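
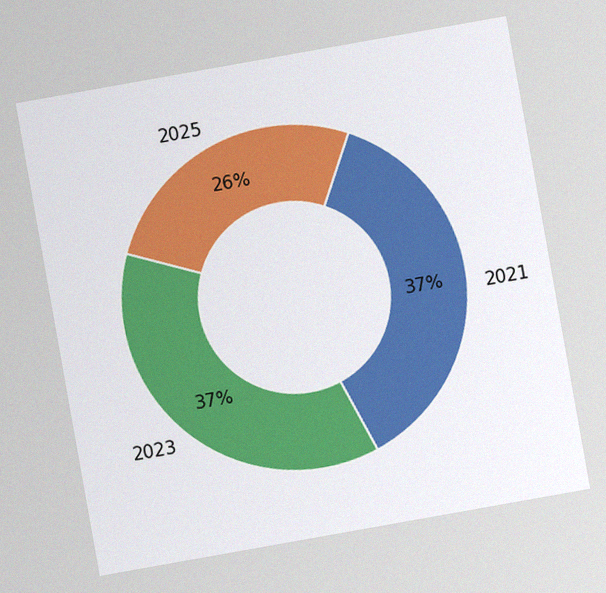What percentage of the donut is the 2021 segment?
The chart is tilted about 10° counter-clockwise, with some photo noise. The 2021 segment takes up 37% of the ring.

37%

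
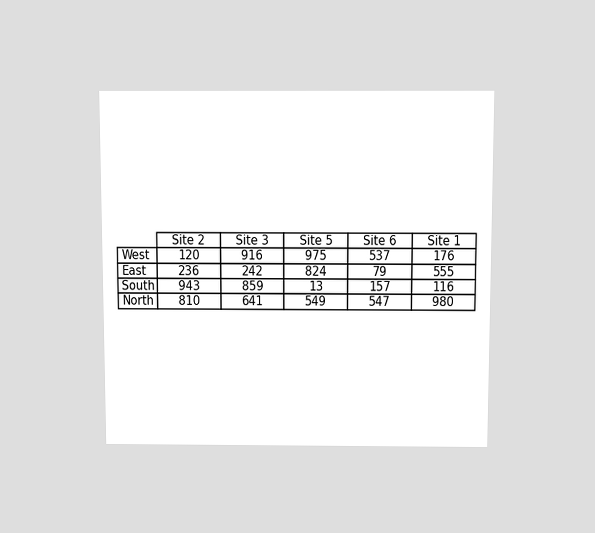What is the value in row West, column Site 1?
176

The chart is viewed slightly from above. The (West, Site 1) cell reads 176.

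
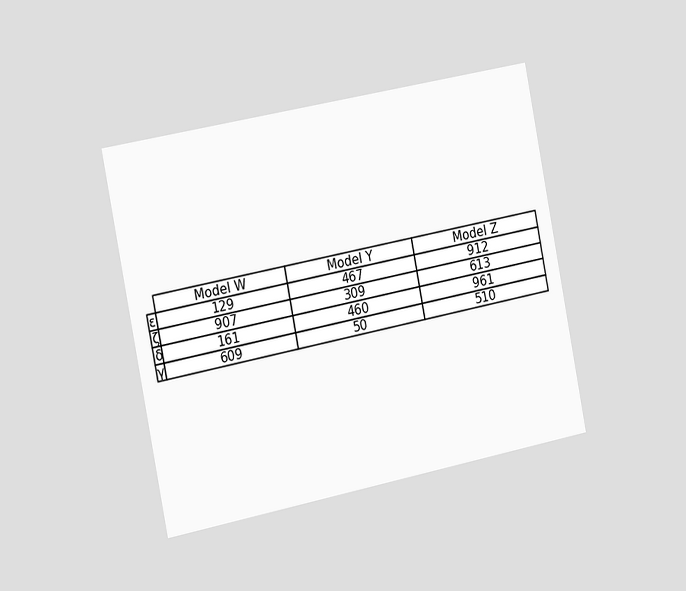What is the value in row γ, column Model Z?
510

The chart is tilted about 11° counter-clockwise and viewed slightly from the left. The (γ, Model Z) cell reads 510.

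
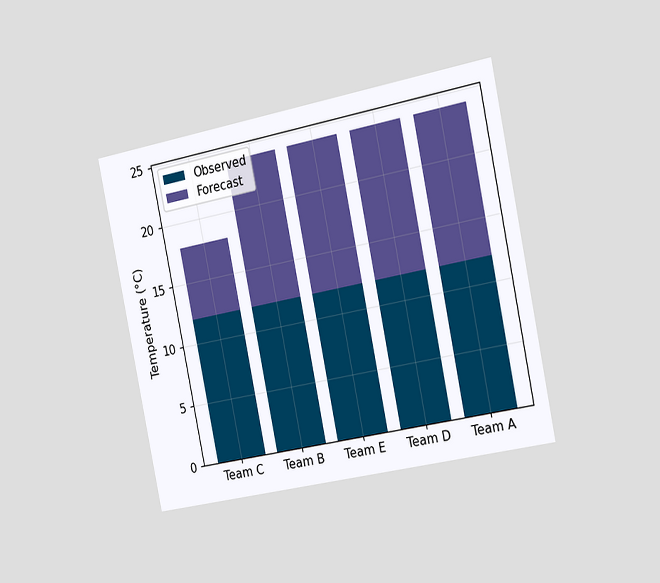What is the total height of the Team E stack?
The chart is tilted about 11° counter-clockwise and viewed slightly from the right. The Team E stack's top reaches 24°C on the y-axis.

24°C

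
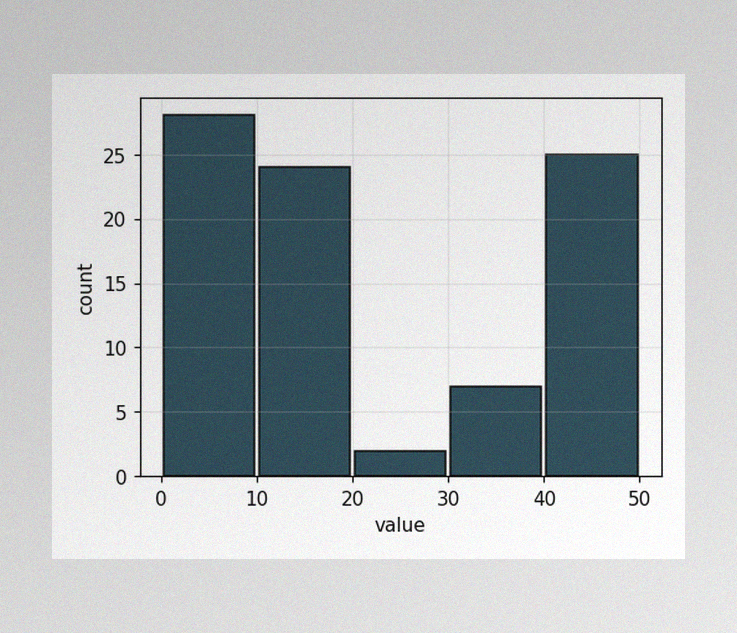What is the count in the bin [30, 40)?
The image has some photo noise and uneven lighting. The [30, 40) bin has height 7.

7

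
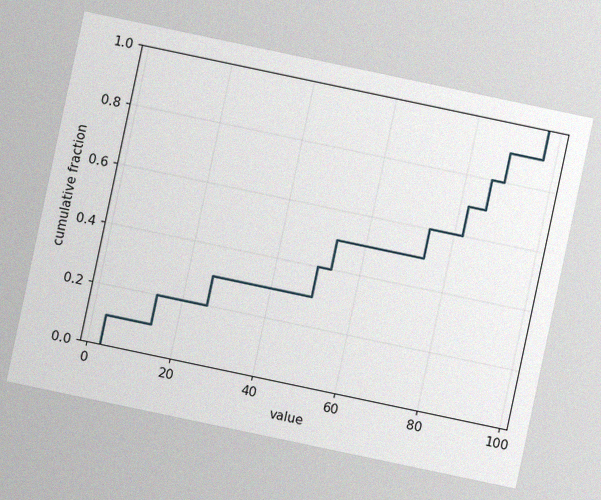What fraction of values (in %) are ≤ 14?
20%

The chart is tilted about 12° clockwise, with some photo noise. At x=14 the ECDF step is at 20%.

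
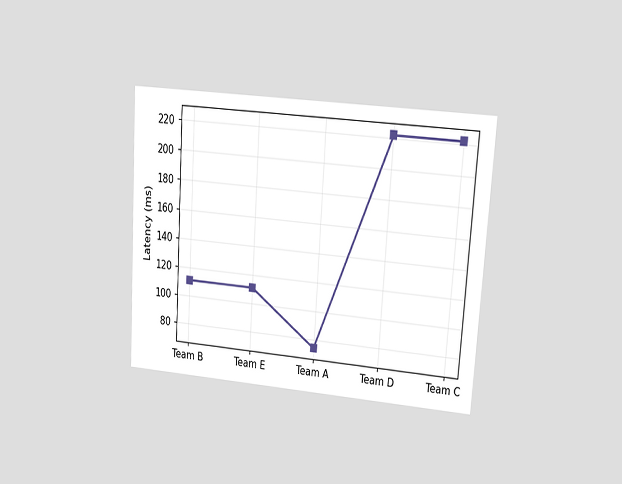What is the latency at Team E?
111ms

The chart is tilted about 4° clockwise and viewed at a slight angle. At Team E, the line is at 111ms.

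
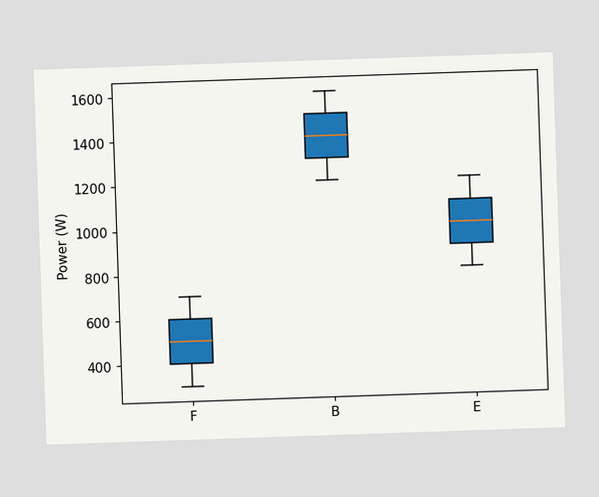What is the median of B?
1400W

The median line in the B box sits at 1400W.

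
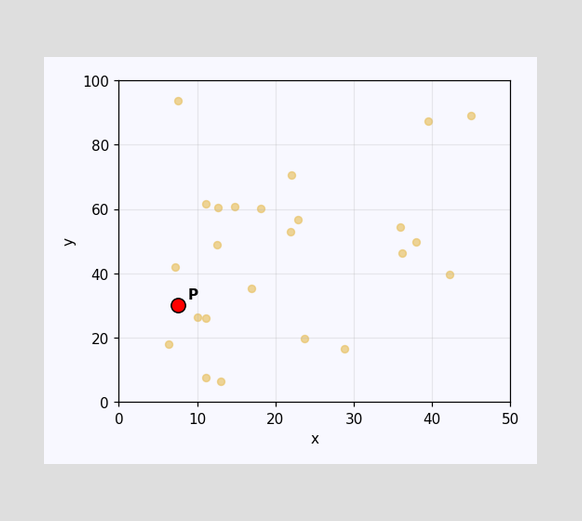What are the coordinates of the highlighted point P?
(7.5, 30)

Following the gridlines from P to each axis, P sits at (7.5, 30).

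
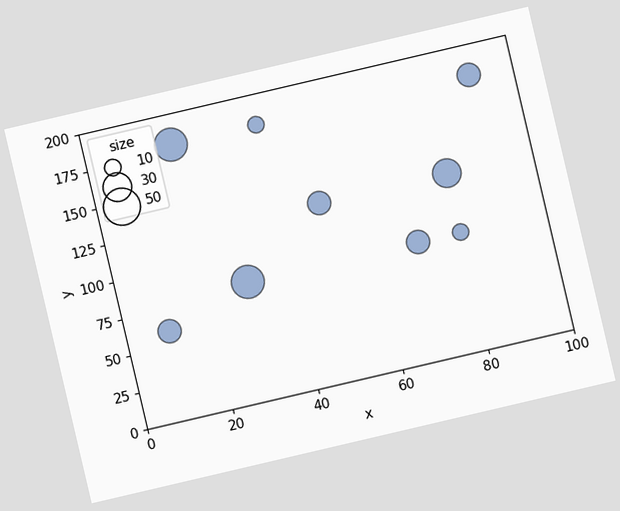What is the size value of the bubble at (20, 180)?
The chart is tilted about 13° counter-clockwise. Matching the bubble at (20, 180) against the size legend gives 40.

40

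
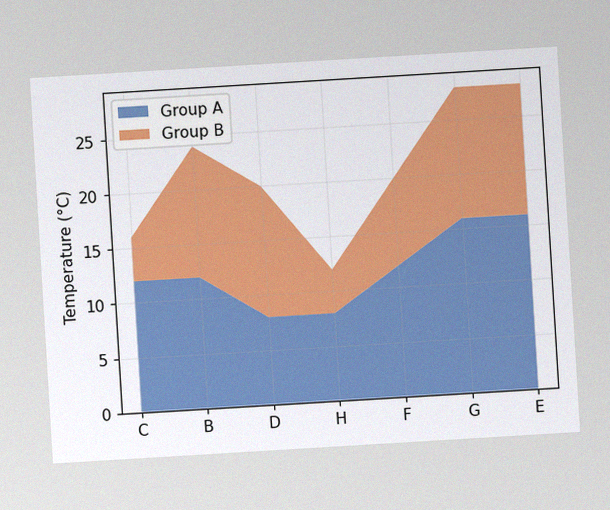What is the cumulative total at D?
20°C

The chart is tilted about 3° counter-clockwise, with some photo noise. The stacked total at D reaches 20°C.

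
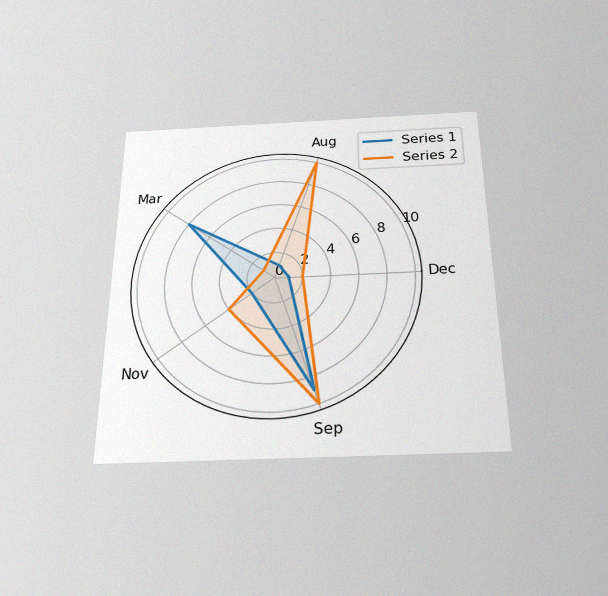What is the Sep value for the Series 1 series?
9

The chart is viewed slightly from below, with some photo noise. On the Sep axis, Series 1 reaches 9.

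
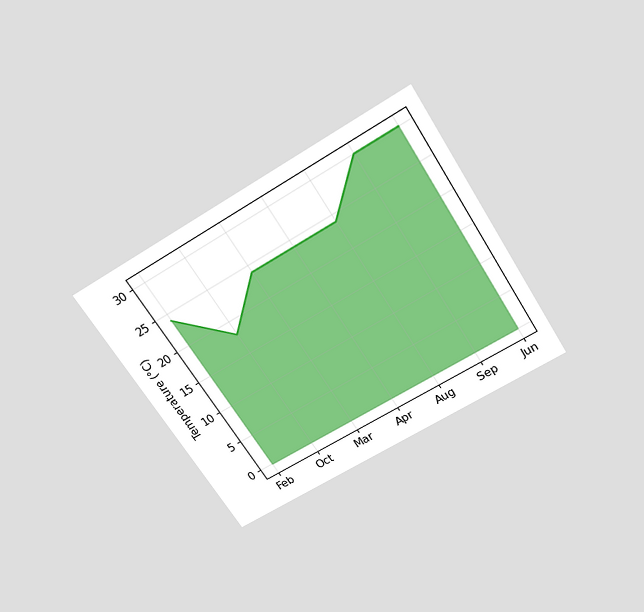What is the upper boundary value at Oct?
The chart is tilted about 32° counter-clockwise and viewed slightly from above. At Oct the upper boundary is at 18°C.

18°C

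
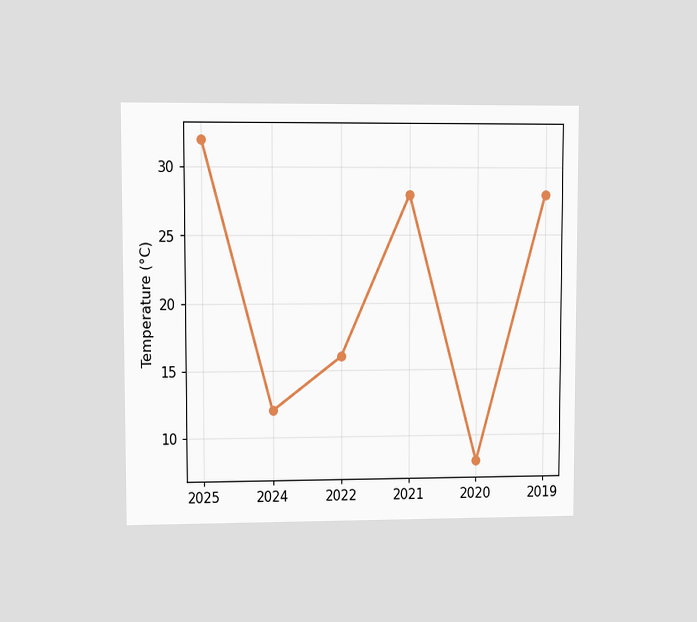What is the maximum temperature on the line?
The chart is viewed at a slight angle. The highest point is at 2025, and reading across to the y-axis gives 32°C.

32°C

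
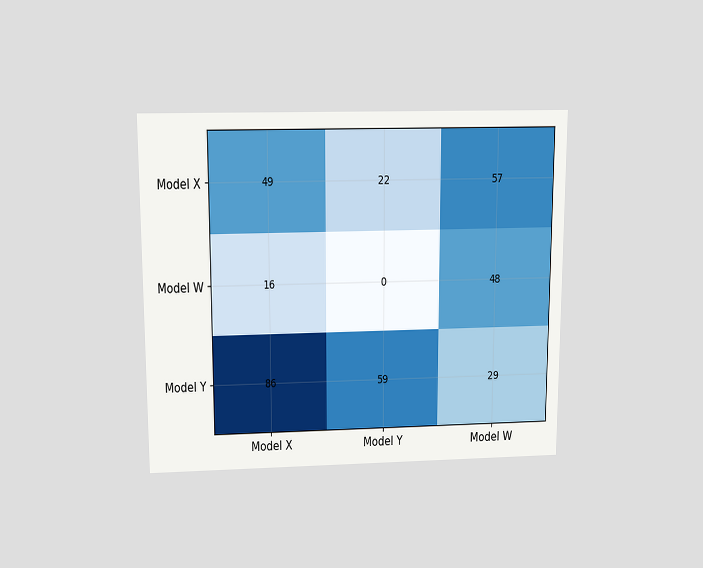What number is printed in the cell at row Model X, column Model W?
The chart is viewed slightly from above. The (Model X, Model W) cell reads 57.

57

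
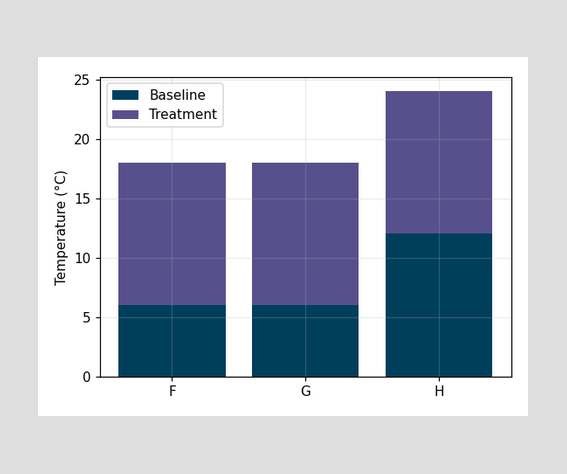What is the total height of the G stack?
18°C

The G stack's top reaches 18°C on the y-axis.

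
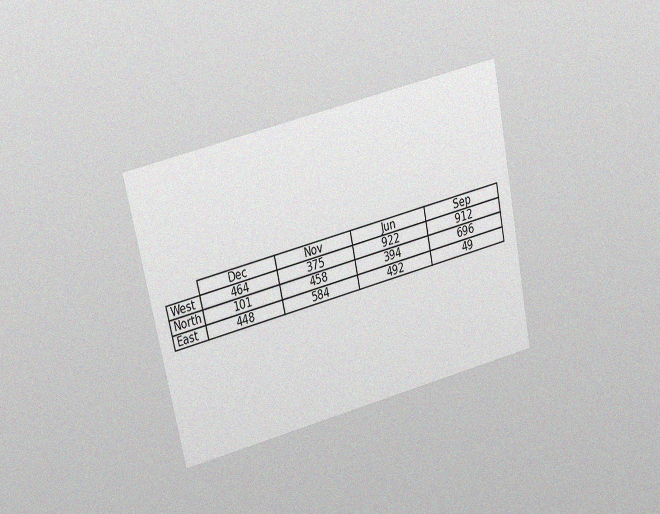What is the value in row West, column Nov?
375

The chart is tilted about 12° counter-clockwise and viewed at a slight angle, with some photo noise. The (West, Nov) cell reads 375.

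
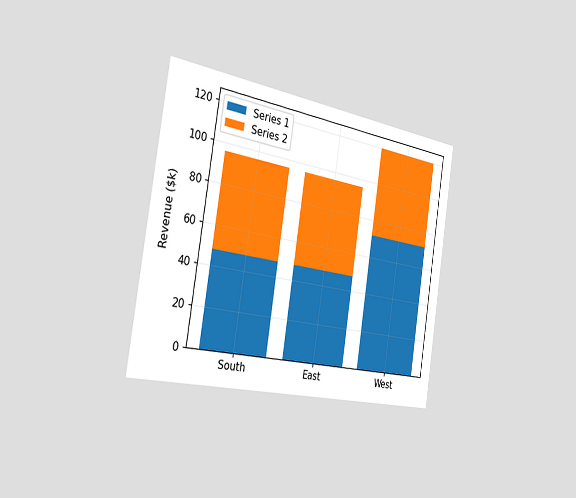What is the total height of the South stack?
The chart is tilted about 9° clockwise and viewed slightly from the left. The South stack's top reaches $96k on the y-axis.

$96k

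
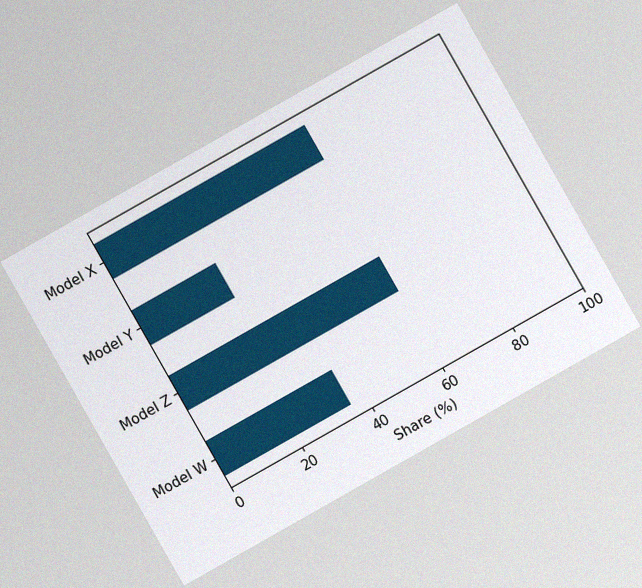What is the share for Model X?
60%

The chart is tilted about 30° counter-clockwise, with some photo noise. Reading along the chart's x-axis, the Model X bar reaches 60%.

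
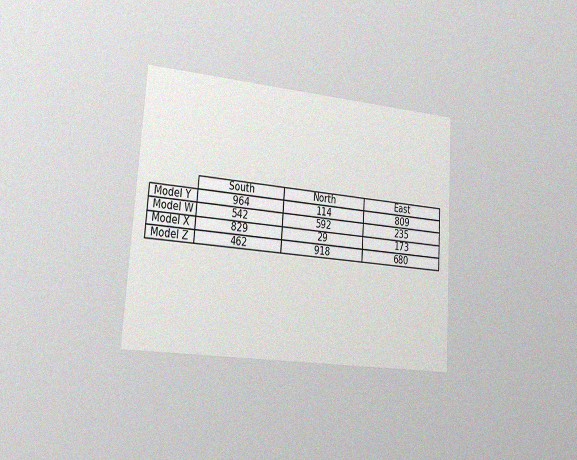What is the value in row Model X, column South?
829

The chart is tilted about 4° clockwise and viewed slightly from the left, with some photo noise. The (Model X, South) cell reads 829.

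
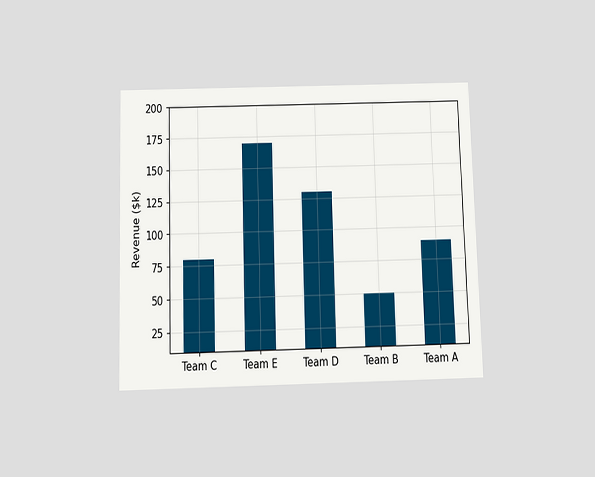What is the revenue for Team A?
The chart is viewed slightly from below. Reading along the chart's y-axis, the Team A bar reaches $90k.

$90k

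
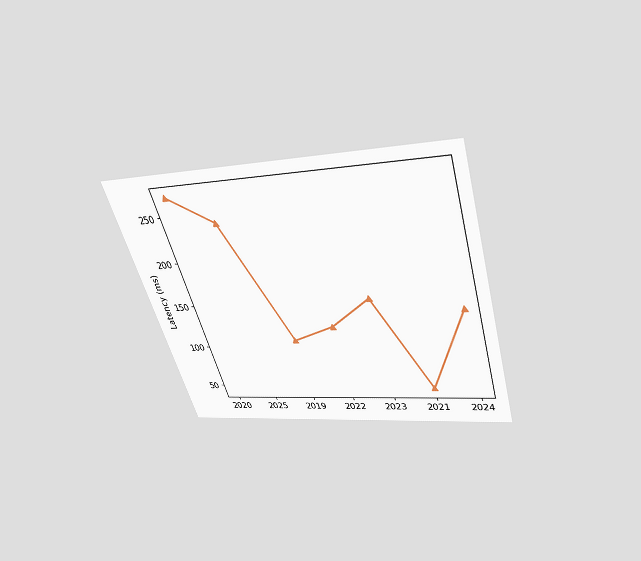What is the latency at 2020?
The chart is tilted about 17° counter-clockwise and viewed slightly from above. At 2020, the line is at 270ms.

270ms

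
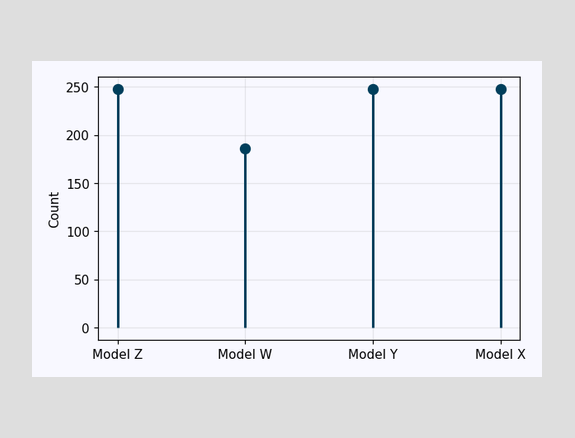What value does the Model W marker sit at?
The Model W marker sits at 186.

186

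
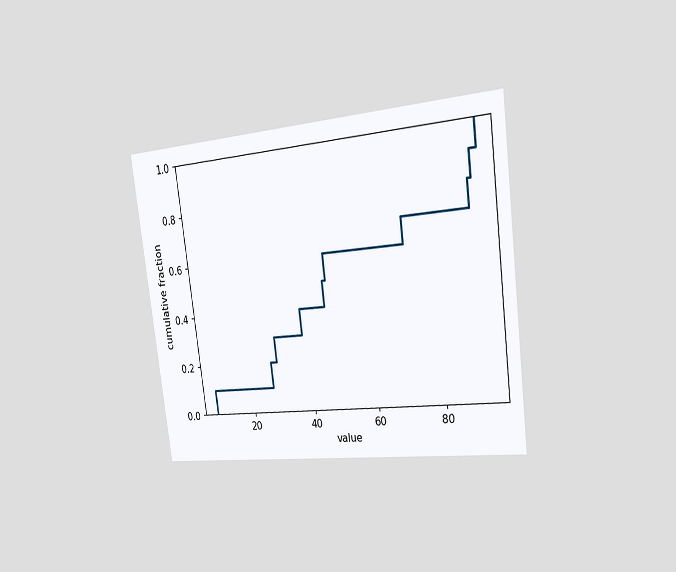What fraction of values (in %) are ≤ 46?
50%

The chart is tilted about 7° counter-clockwise and viewed slightly from the right. At x=46 the ECDF step is at 50%.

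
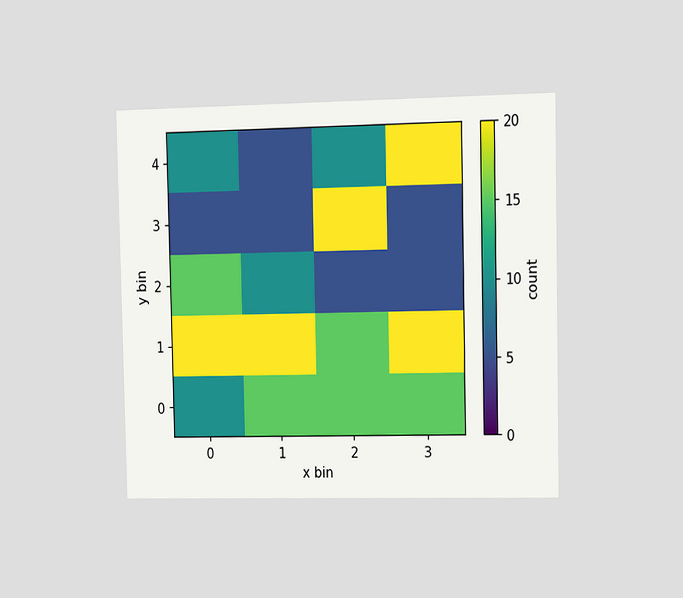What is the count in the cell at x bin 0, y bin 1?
20

The chart is viewed at a slight angle. Matching the cell (0, 1) against the colorbar gives 20.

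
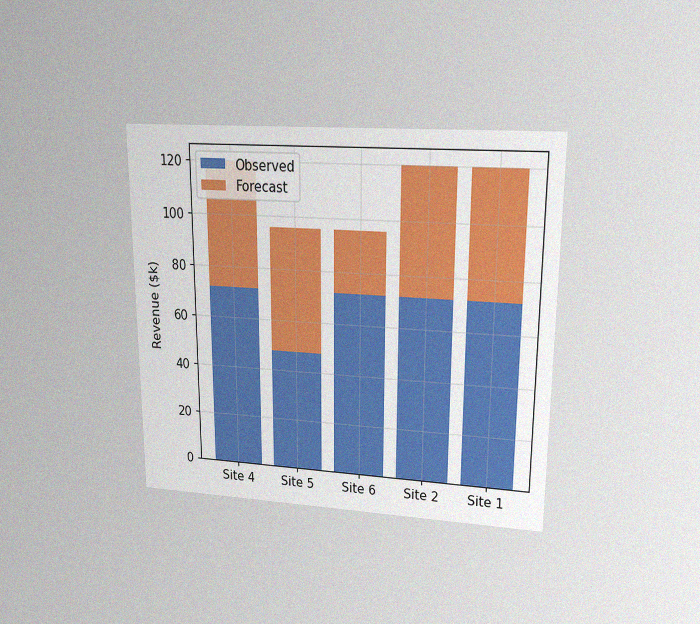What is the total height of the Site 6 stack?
$96k

The chart is viewed at a slight angle, with some photo noise. The Site 6 stack's top reaches $96k on the y-axis.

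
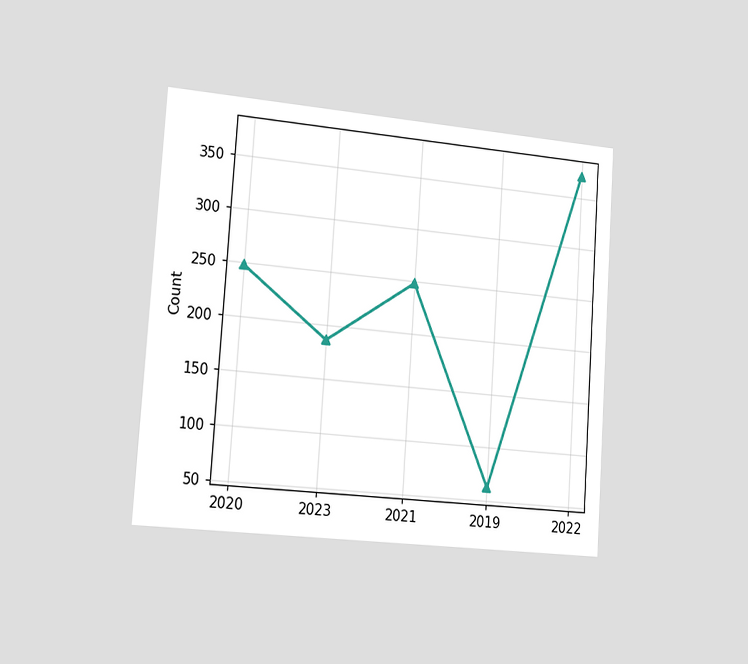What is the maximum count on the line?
The chart is tilted about 4° clockwise and viewed slightly from the left. The highest point is at 2022, and reading across to the y-axis gives 372.

372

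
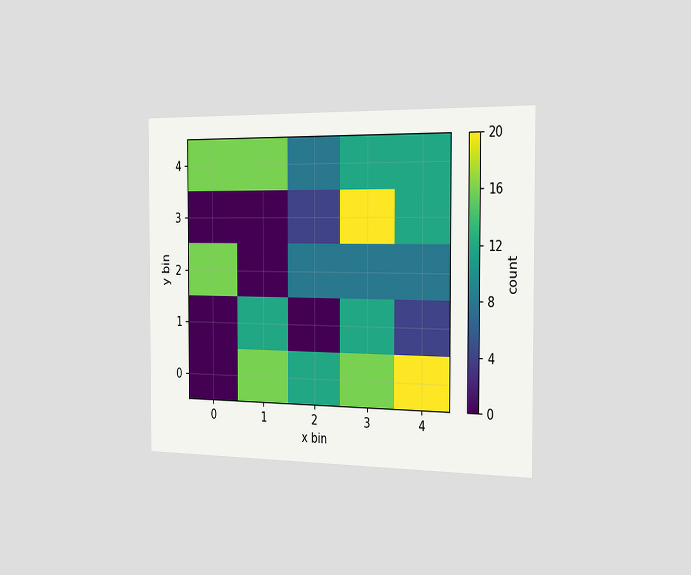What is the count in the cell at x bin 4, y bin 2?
8

The chart is viewed slightly from the right. Matching the cell (4, 2) against the colorbar gives 8.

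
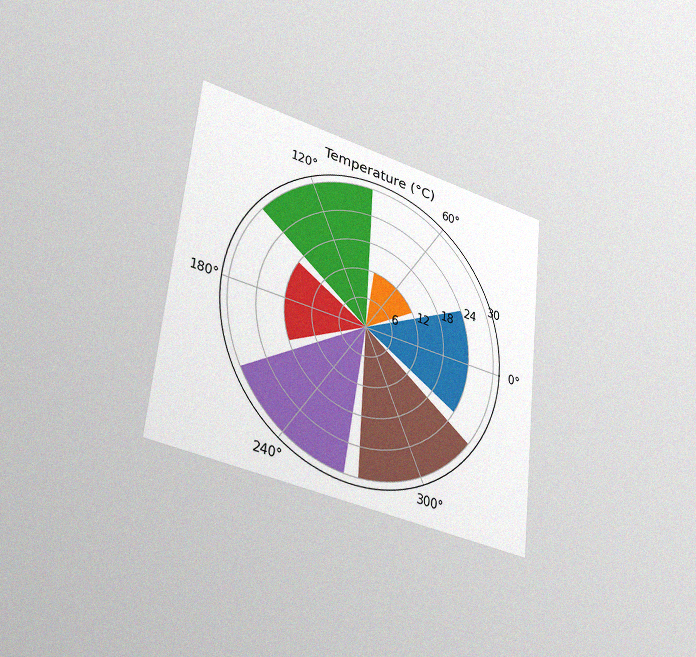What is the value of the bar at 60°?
The chart is tilted about 6° clockwise and viewed at a slight angle, with some photo noise. The bar at 60° reaches 12°C on the radial axis.

12°C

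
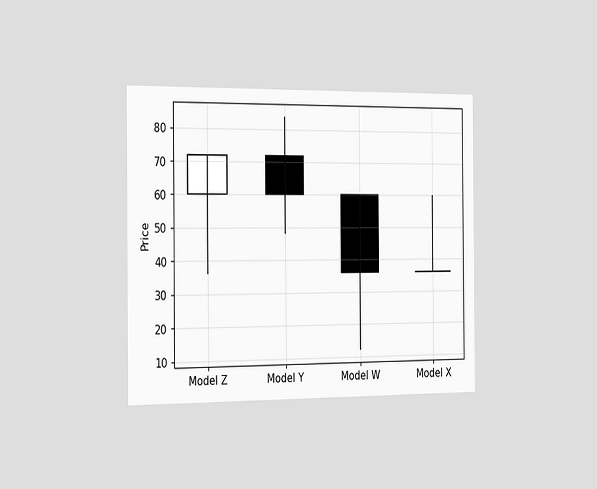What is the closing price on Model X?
36

The chart is viewed slightly from the left. The Model X candle closes at 36.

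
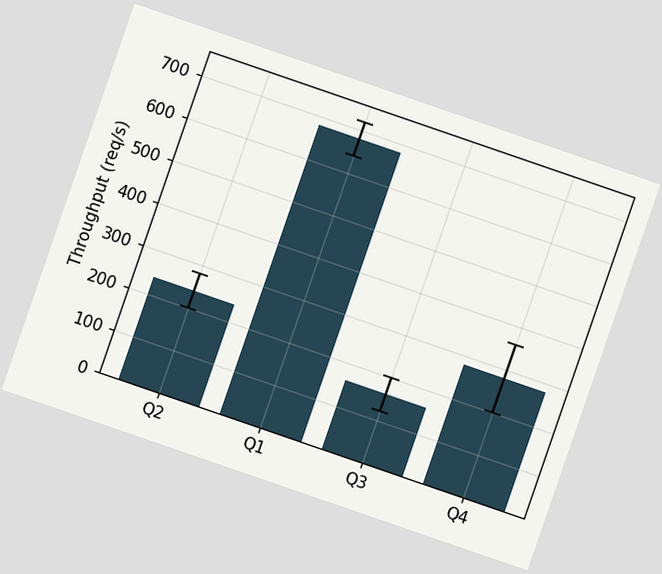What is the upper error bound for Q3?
The chart is tilted about 19° clockwise. The Q3 bar's upper whisker reaches 200req/s.

200req/s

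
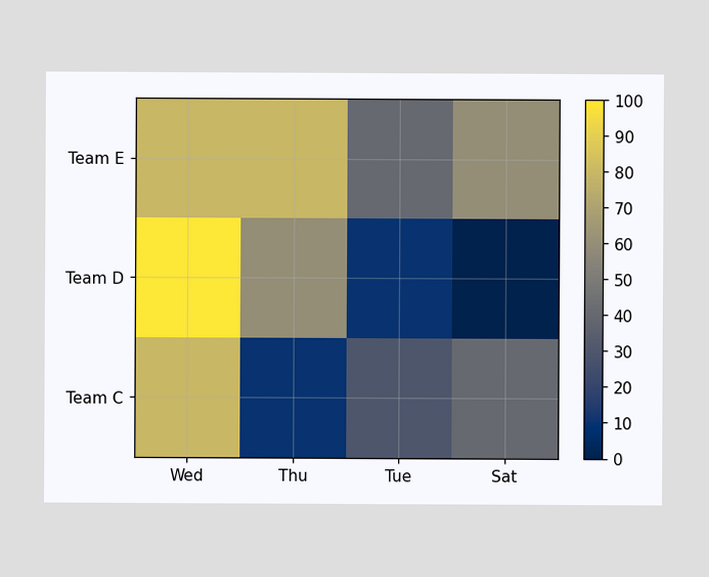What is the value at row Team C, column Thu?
10

Matching cell (Team C, Thu) against the colorbar gives 10.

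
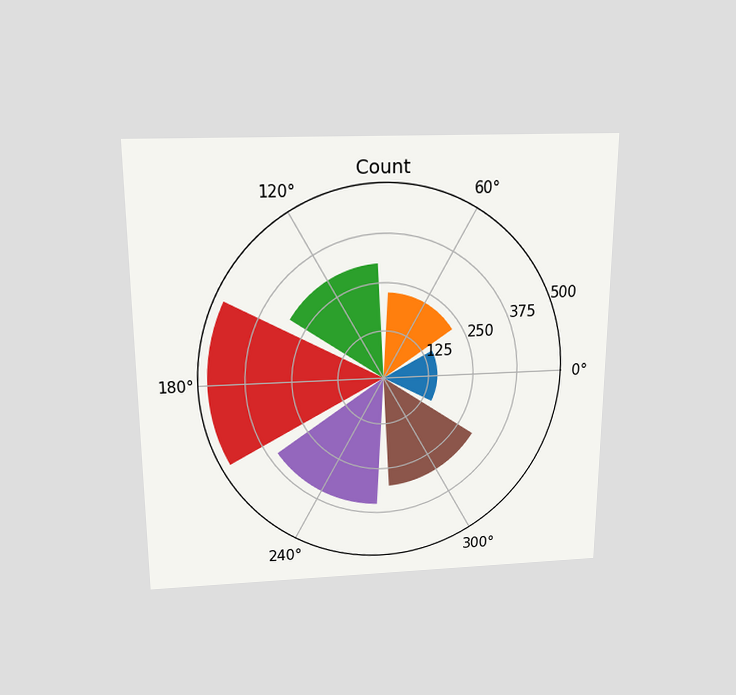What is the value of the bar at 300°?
300

The chart is viewed slightly from above. The bar at 300° reaches 300 on the radial axis.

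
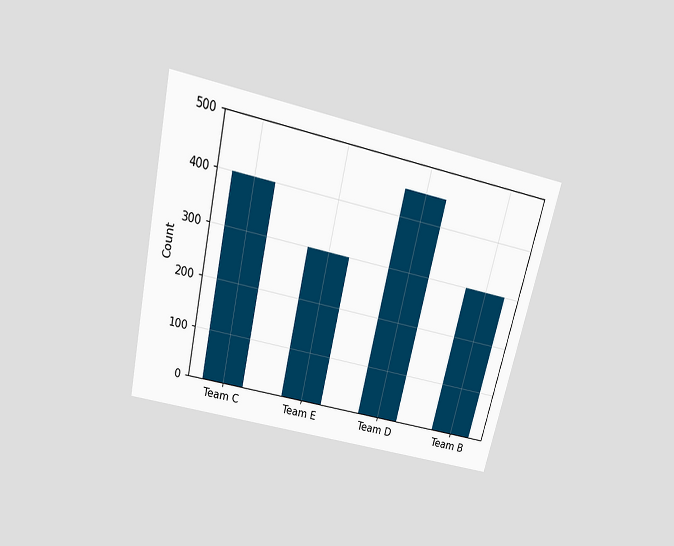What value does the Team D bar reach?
The chart is tilted about 13° clockwise and viewed slightly from above. Reading along the chart's y-axis, the Team D bar reaches 450.

450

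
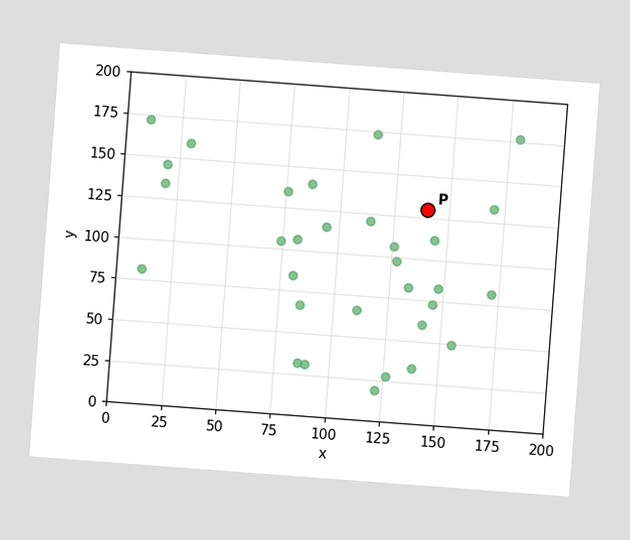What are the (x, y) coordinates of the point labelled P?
(140, 130)

The chart is tilted about 4° clockwise. Following the gridlines from P to each axis, P sits at (140, 130).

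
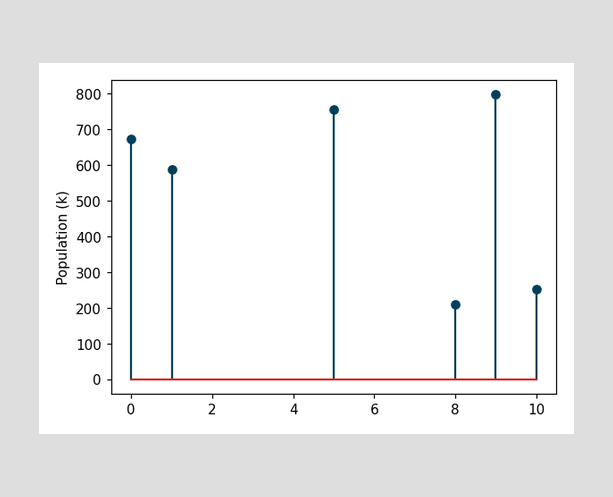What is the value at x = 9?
798k

The stem at x=9 reaches 798k.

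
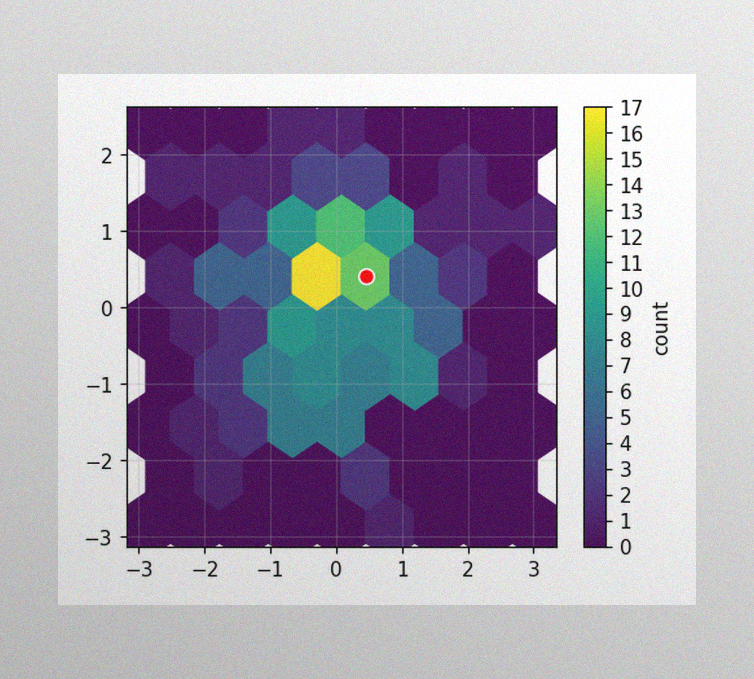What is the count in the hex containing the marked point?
The image has some photo noise and uneven lighting. The marked hex reads 13 on the colorbar.

13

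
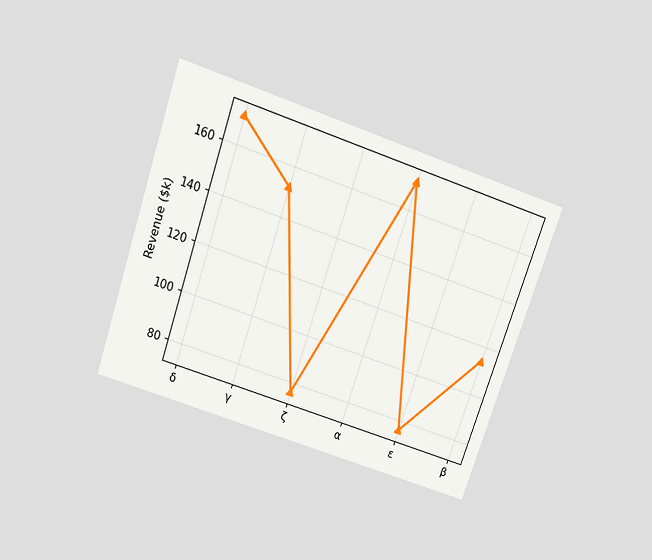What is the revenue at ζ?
$76k

The chart is tilted about 19° clockwise and viewed slightly from above. At ζ, the line is at $76k.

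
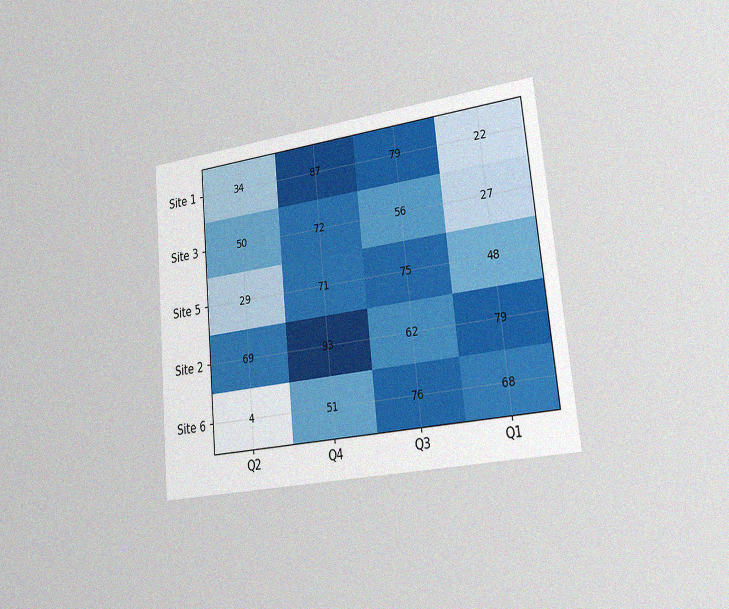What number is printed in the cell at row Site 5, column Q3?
75

The chart is tilted about 6° counter-clockwise and viewed slightly from the right, with some photo noise. The (Site 5, Q3) cell reads 75.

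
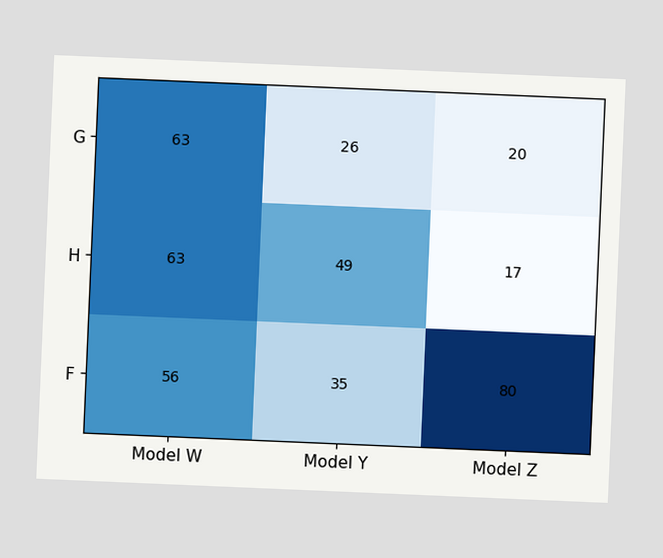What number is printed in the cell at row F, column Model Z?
The chart is tilted about 2° clockwise. The (F, Model Z) cell reads 80.

80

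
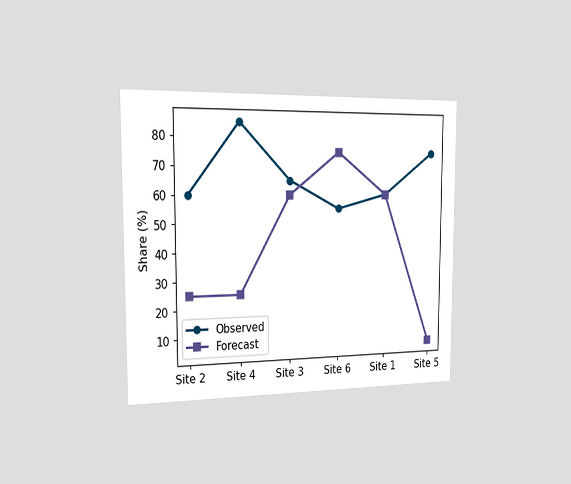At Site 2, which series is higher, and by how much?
The chart is viewed slightly from the left. At Site 2, Observed sits above the other line by 35%.

Observed, by 35%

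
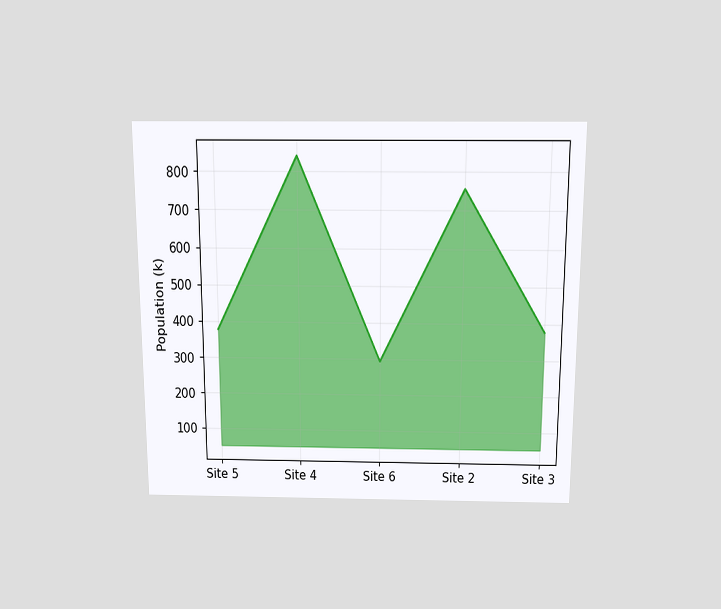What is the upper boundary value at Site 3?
378k

The chart is viewed slightly from above. At Site 3 the upper boundary is at 378k.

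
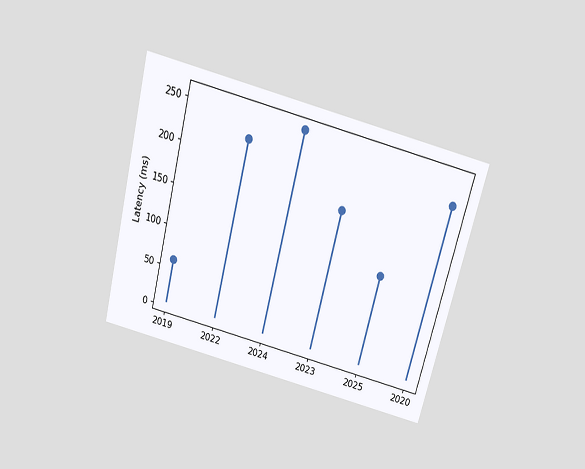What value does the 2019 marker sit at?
The chart is tilted about 14° clockwise and viewed slightly from above. The 2019 marker sits at 60ms.

60ms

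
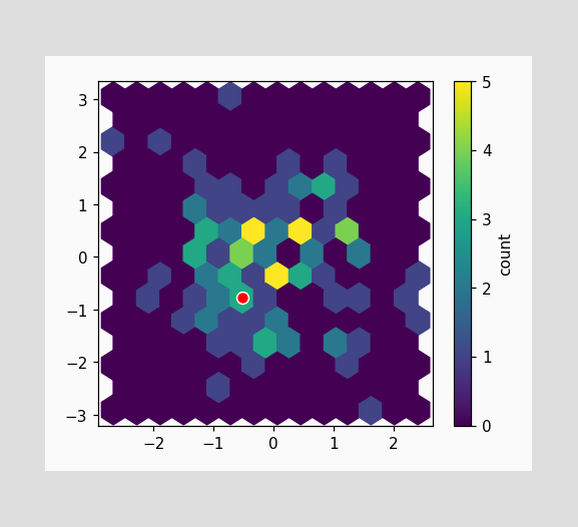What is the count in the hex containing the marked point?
The marked hex reads 3 on the colorbar.

3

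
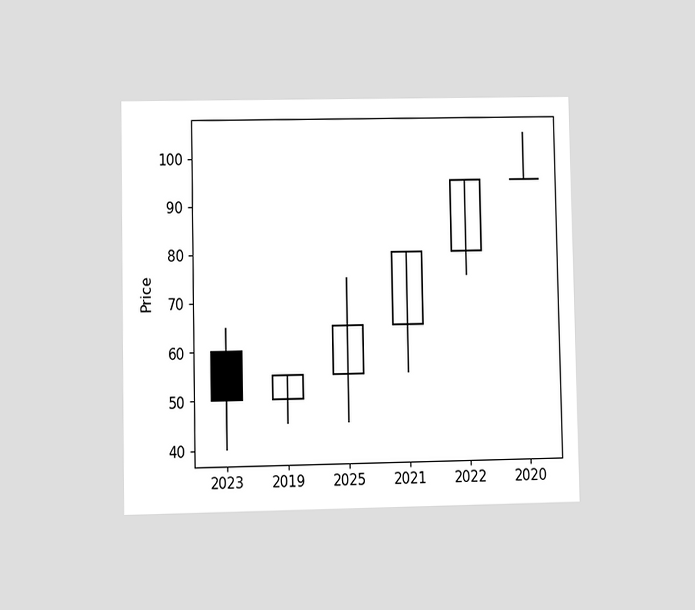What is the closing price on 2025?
65

The chart is viewed at a slight angle. The 2025 candle closes at 65.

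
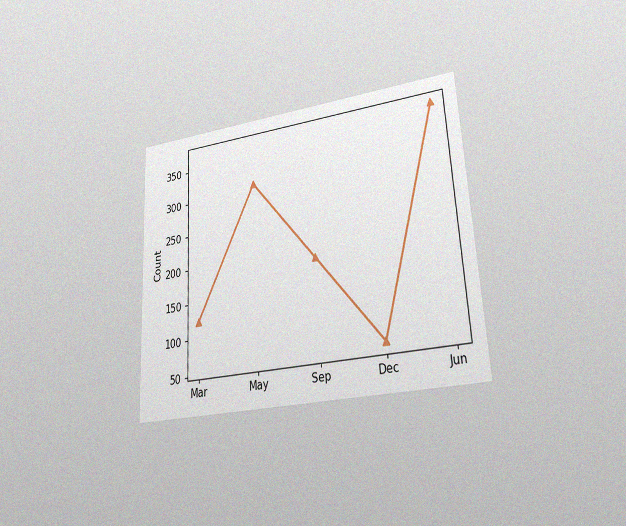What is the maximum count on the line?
372

The chart is tilted about 3° counter-clockwise and viewed at a slight angle, with some photo noise. The highest point is at Jun, and reading across to the y-axis gives 372.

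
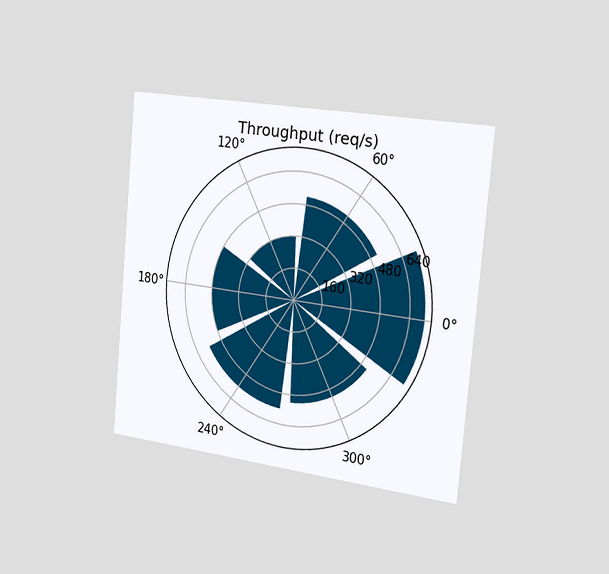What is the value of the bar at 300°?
The chart is tilted about 5° clockwise and viewed slightly from the right. The bar at 300° reaches 520req/s on the radial axis.

520req/s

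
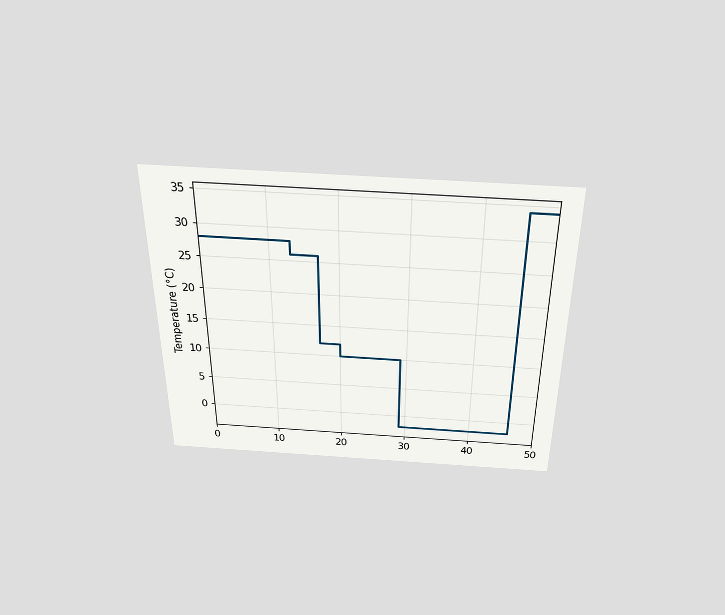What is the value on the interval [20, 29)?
The chart is viewed slightly from above. On [20, 29) the step sits at 10°C.

10°C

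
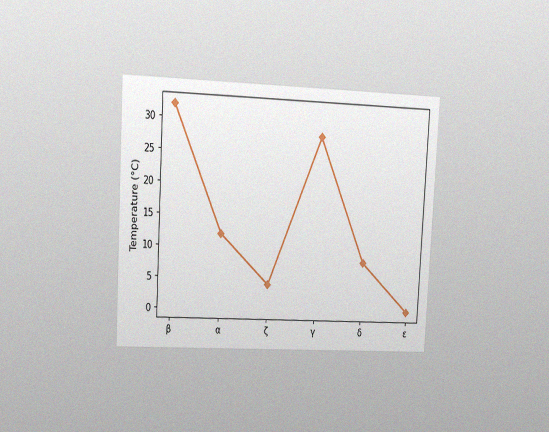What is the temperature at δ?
The chart is tilted about 3° clockwise and viewed slightly from the left, with some photo noise. At δ, the line is at 8°C.

8°C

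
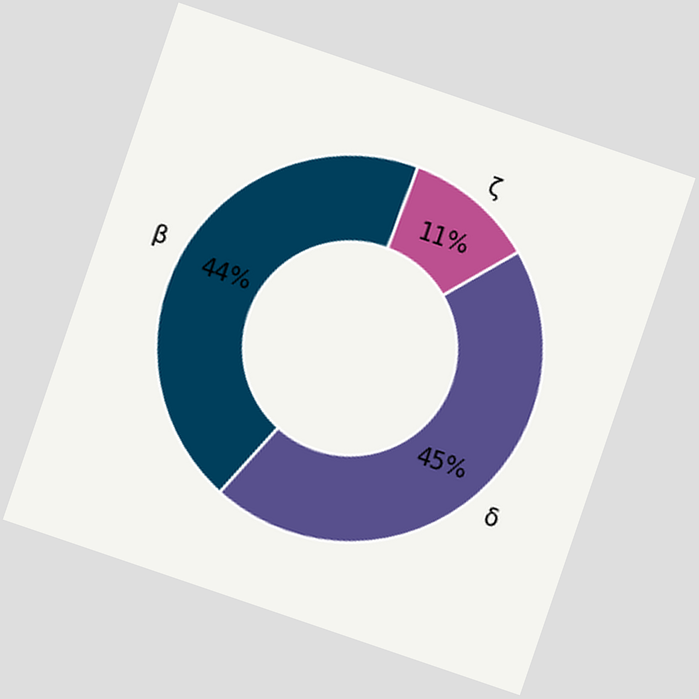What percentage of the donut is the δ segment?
The chart is tilted about 19° clockwise. The δ segment takes up 45% of the ring.

45%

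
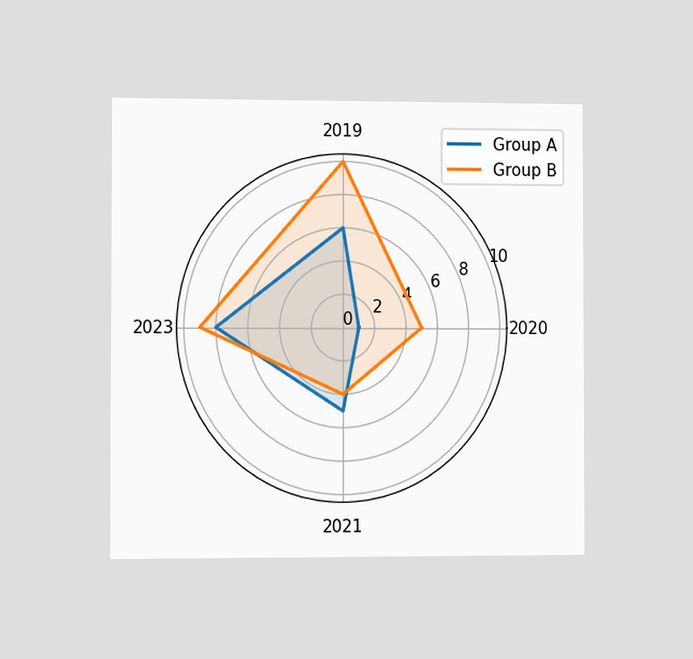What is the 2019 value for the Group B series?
The chart is viewed slightly from the left. On the 2019 axis, Group B reaches 10.

10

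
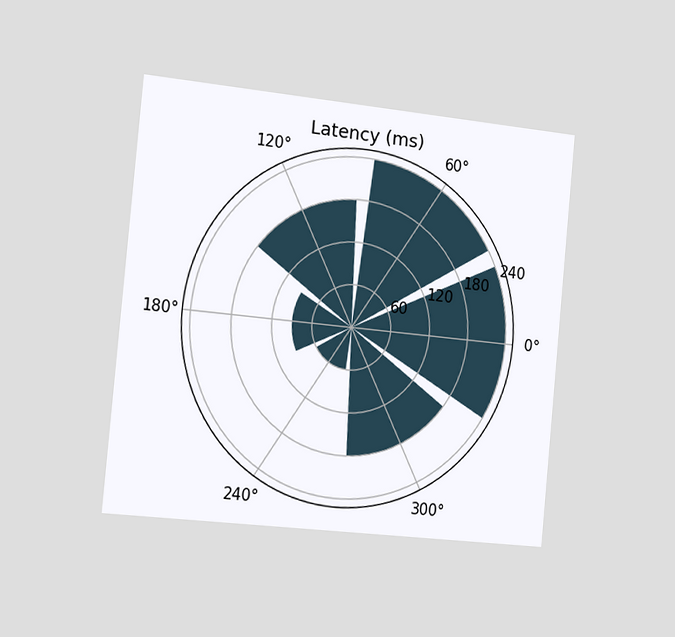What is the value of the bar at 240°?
60ms

The chart is tilted about 5° clockwise and viewed slightly from the left. The bar at 240° reaches 60ms on the radial axis.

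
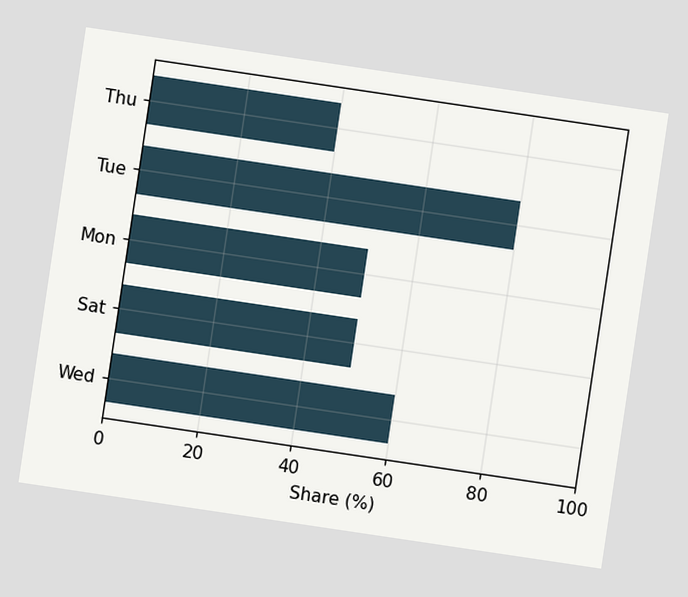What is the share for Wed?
The chart is tilted about 8° clockwise. Reading along the chart's x-axis, the Wed bar reaches 60%.

60%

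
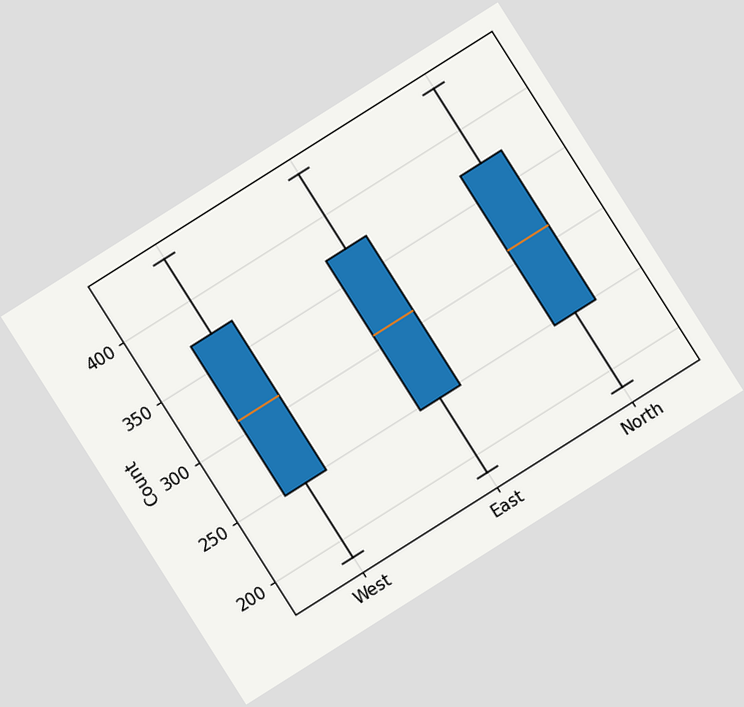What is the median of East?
310

The chart is tilted about 32° counter-clockwise. The median line in the East box sits at 310.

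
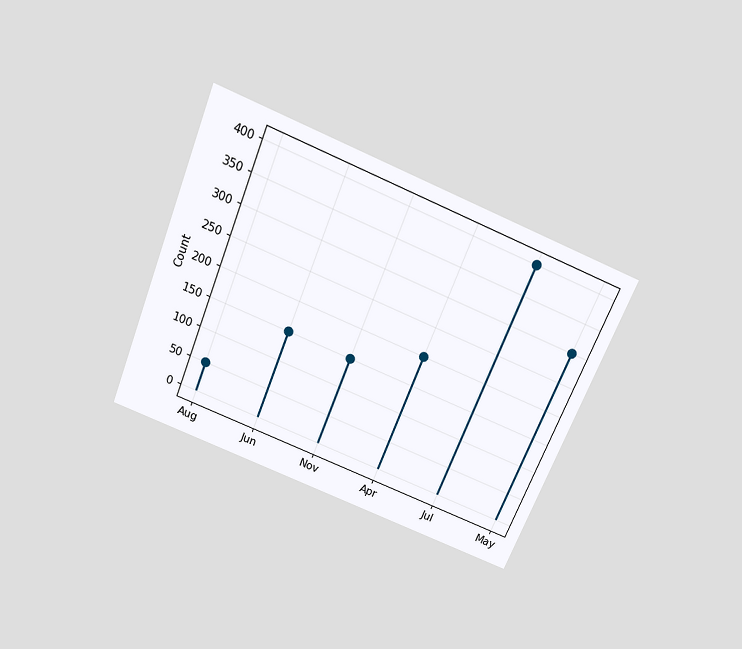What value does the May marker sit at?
300

The chart is tilted about 22° clockwise and viewed slightly from above. The May marker sits at 300.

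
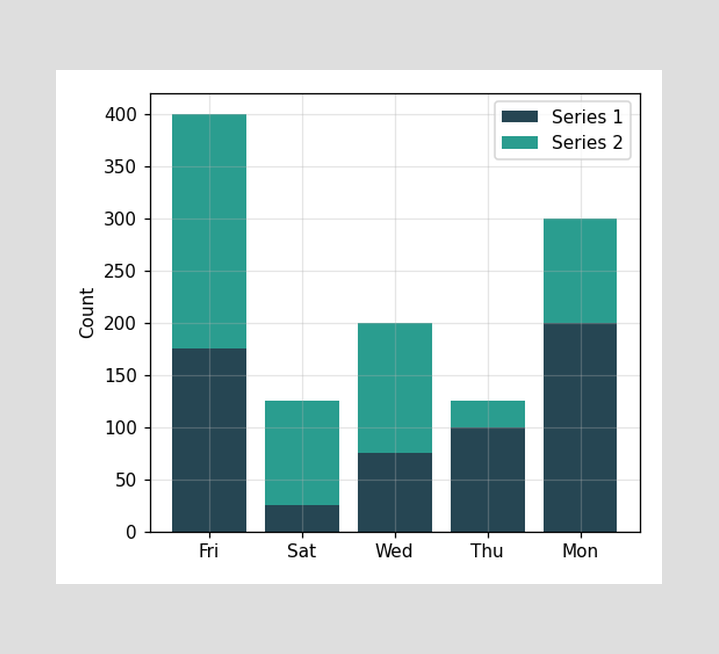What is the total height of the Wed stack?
The Wed stack's top reaches 200 on the y-axis.

200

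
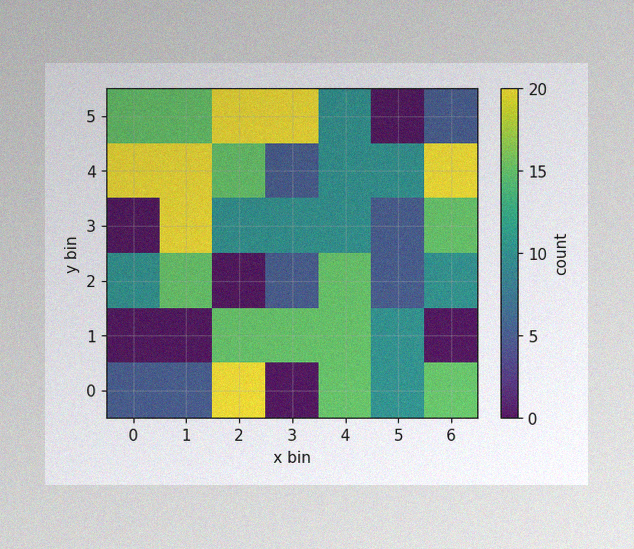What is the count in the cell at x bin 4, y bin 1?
15

The image has some photo noise and uneven lighting. Matching the cell (4, 1) against the colorbar gives 15.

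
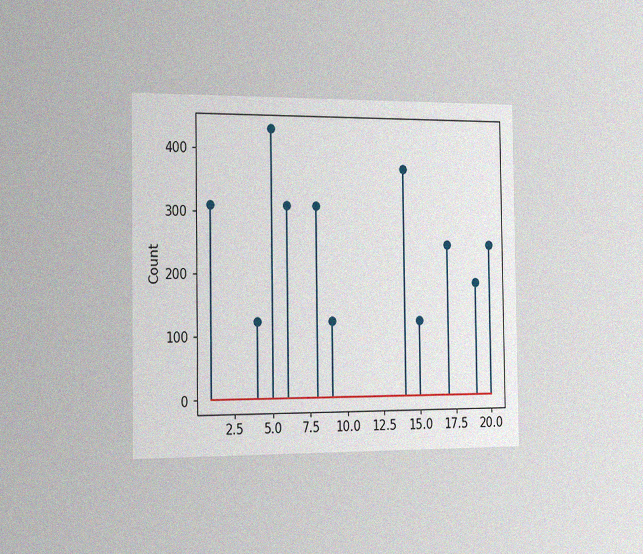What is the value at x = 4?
The chart is viewed slightly from the left, with some photo noise. The stem at x=4 reaches 124.

124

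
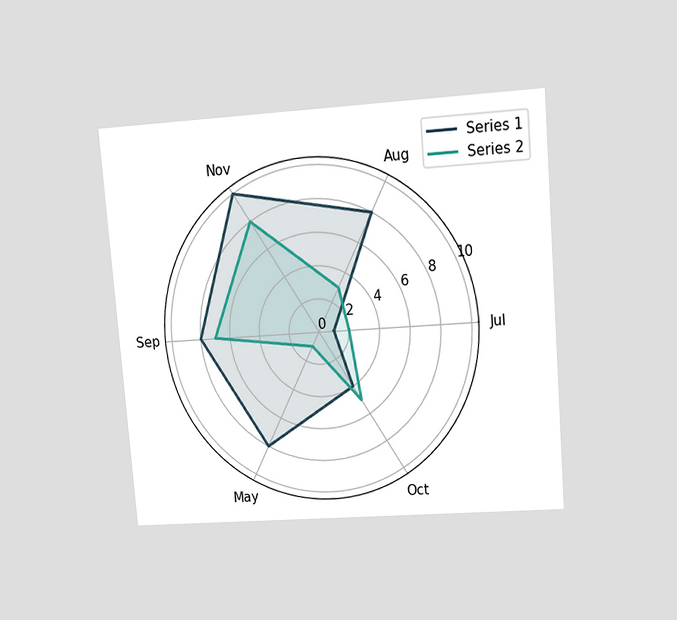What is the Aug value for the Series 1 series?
The chart is tilted about 5° counter-clockwise and viewed at a slight angle. On the Aug axis, Series 1 reaches 8.

8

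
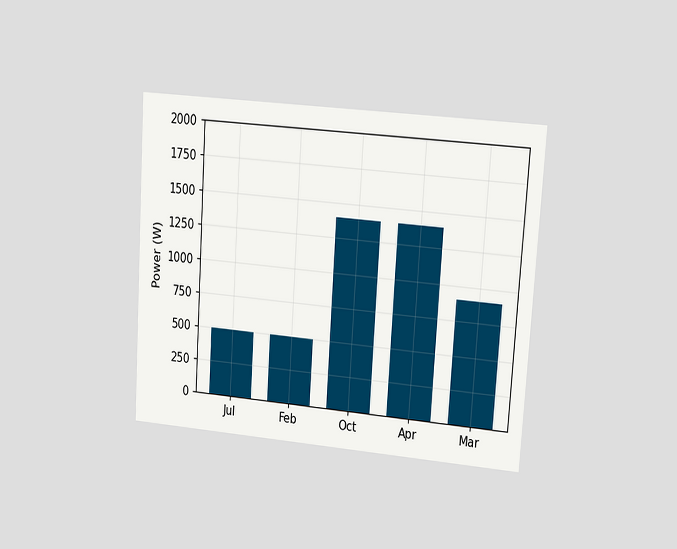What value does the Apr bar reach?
The chart is tilted about 4° clockwise and viewed at a slight angle. Reading along the chart's y-axis, the Apr bar reaches 1400W.

1400W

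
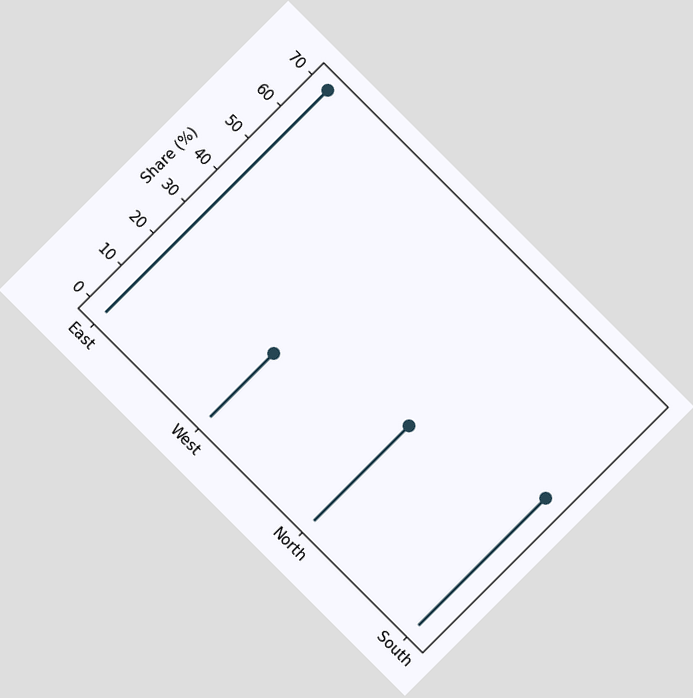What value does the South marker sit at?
The chart is tilted about 45° clockwise. The South marker sits at 40%.

40%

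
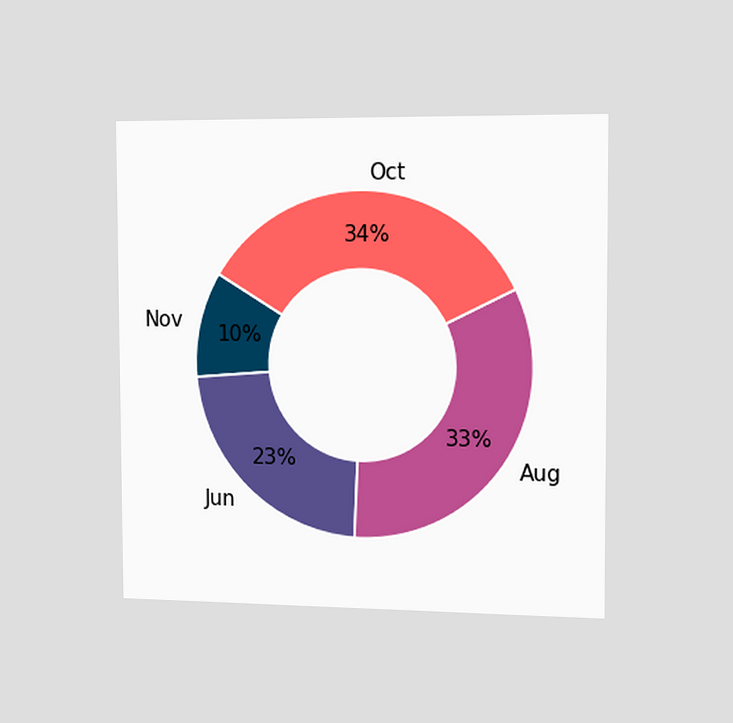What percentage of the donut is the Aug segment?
33%

The chart is viewed slightly from the right. The Aug segment takes up 33% of the ring.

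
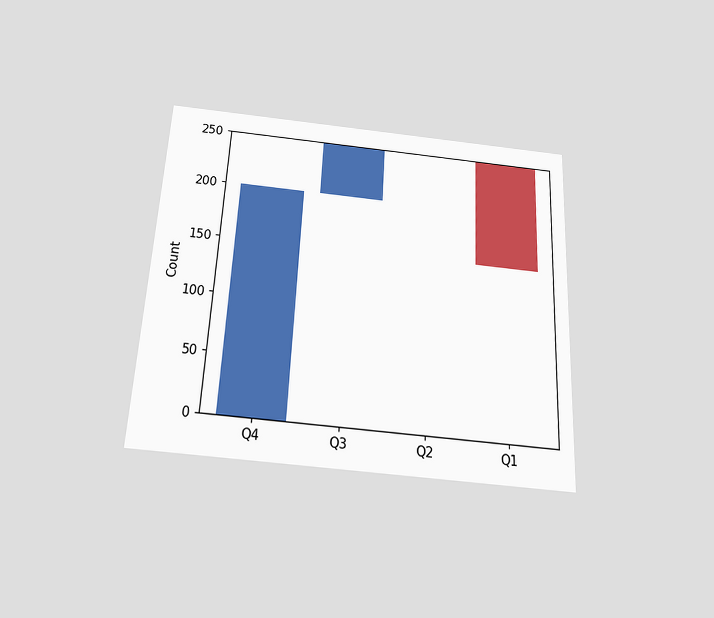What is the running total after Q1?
150

The chart is tilted about 3° clockwise and viewed slightly from below. After Q1 the running total reaches 150.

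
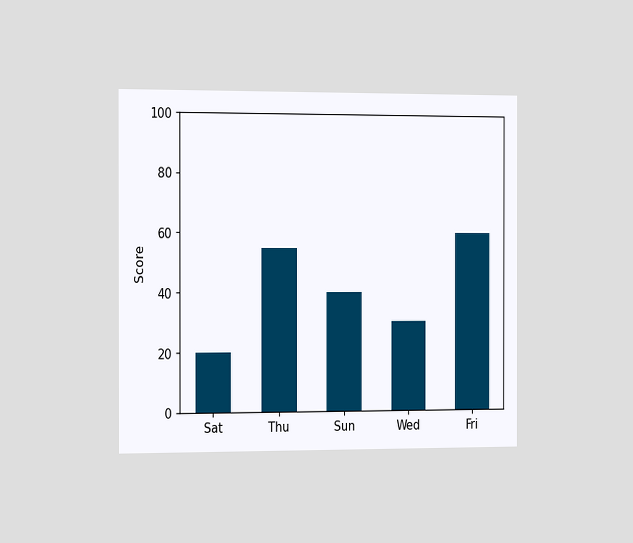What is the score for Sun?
40

The chart is viewed slightly from the left. Reading along the chart's y-axis, the Sun bar reaches 40.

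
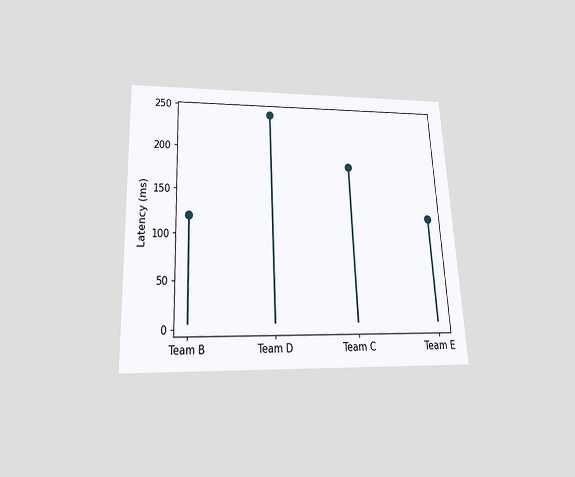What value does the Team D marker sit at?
The chart is tilted about 3° counter-clockwise and viewed slightly from below. The Team D marker sits at 240ms.

240ms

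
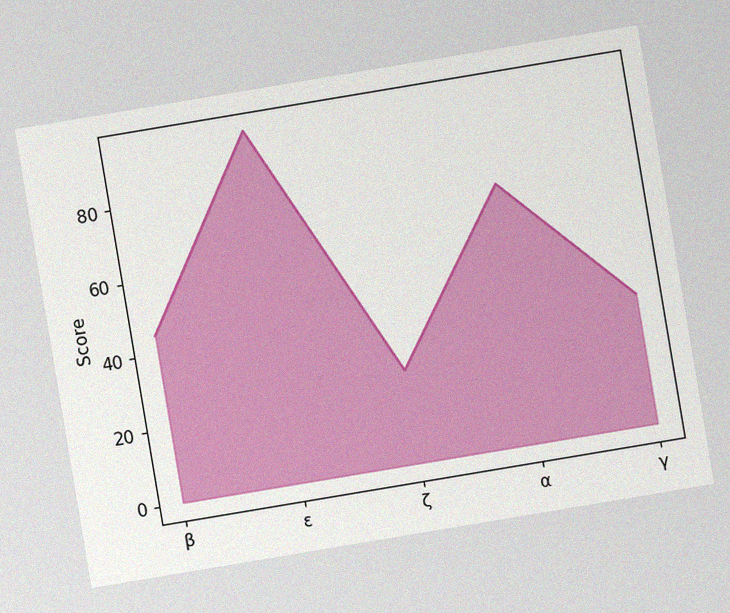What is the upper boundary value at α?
The chart is tilted about 10° counter-clockwise, with some photo noise. At α the upper boundary is at 70.

70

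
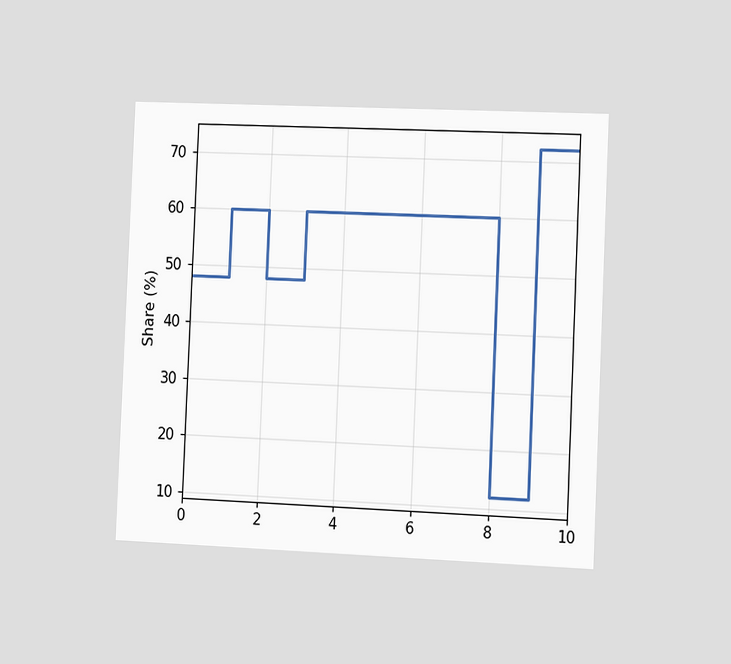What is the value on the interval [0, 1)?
48%

The chart is tilted about 3° clockwise and viewed slightly from the right. On [0, 1) the step sits at 48%.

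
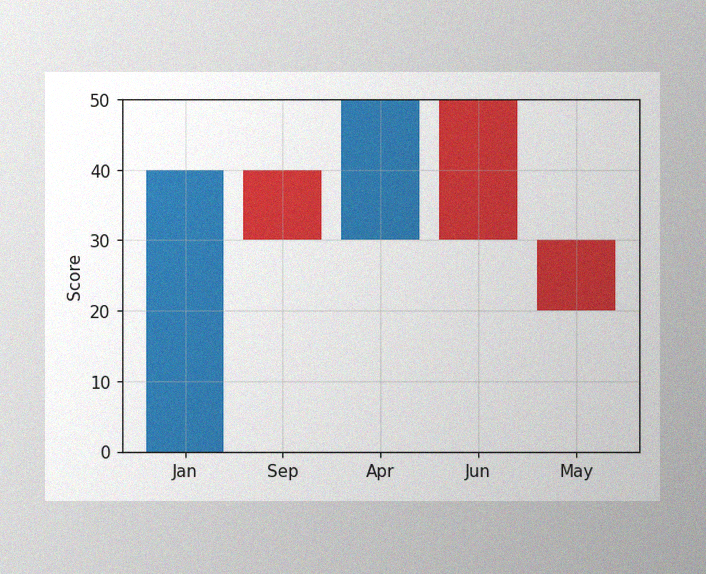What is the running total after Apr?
The image has some photo noise and uneven lighting. After Apr the running total reaches 50.

50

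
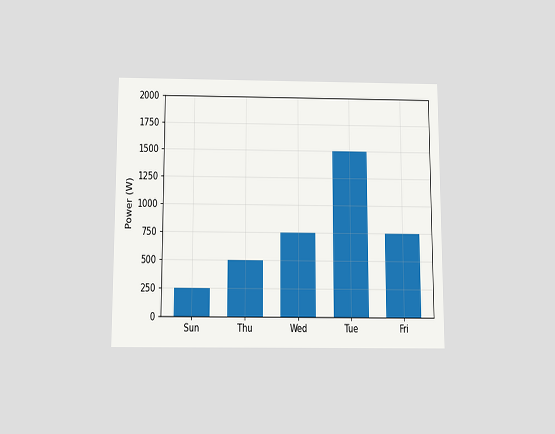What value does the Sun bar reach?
250W

The chart is viewed slightly from below. Reading along the chart's y-axis, the Sun bar reaches 250W.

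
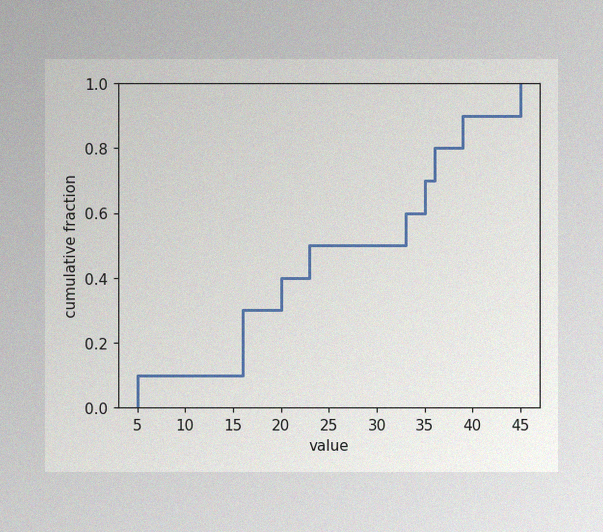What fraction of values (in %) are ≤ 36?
The image has some photo noise and uneven lighting. At x=36 the ECDF step is at 80%.

80%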